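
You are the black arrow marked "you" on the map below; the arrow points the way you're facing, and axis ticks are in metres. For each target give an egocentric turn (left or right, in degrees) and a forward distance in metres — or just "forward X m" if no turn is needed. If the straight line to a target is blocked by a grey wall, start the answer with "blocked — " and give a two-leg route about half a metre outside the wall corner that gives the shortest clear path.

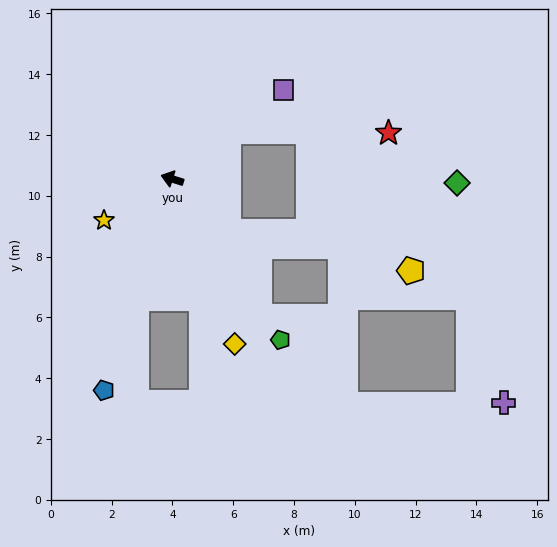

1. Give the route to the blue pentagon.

turn left 90°, forward 7.3 m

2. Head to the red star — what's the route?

blocked — turn right 122°, forward 2.4 m, then turn right 41°, forward 5.3 m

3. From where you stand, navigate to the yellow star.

turn left 49°, forward 2.6 m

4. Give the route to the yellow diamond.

turn left 128°, forward 5.8 m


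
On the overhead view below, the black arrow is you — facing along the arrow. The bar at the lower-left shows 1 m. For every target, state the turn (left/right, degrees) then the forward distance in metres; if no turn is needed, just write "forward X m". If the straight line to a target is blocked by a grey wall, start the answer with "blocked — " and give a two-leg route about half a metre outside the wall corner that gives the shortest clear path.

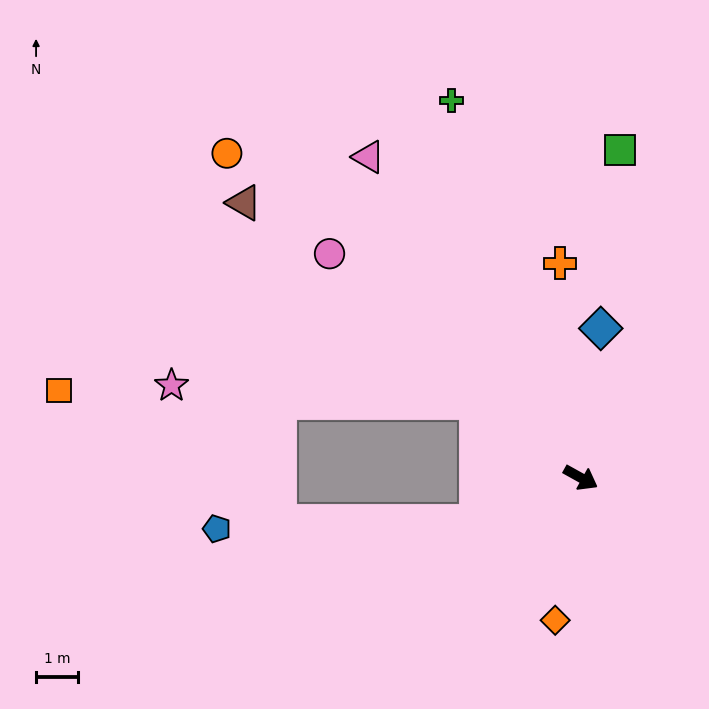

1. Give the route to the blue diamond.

turn left 111°, forward 3.6 m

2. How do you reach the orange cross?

turn left 125°, forward 5.1 m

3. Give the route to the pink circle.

turn left 167°, forward 8.0 m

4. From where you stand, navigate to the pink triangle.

turn left 153°, forward 9.2 m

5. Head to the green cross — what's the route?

turn left 138°, forward 9.5 m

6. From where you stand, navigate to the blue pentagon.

blocked — turn right 128°, forward 2.7 m, then turn right 21°, forward 6.2 m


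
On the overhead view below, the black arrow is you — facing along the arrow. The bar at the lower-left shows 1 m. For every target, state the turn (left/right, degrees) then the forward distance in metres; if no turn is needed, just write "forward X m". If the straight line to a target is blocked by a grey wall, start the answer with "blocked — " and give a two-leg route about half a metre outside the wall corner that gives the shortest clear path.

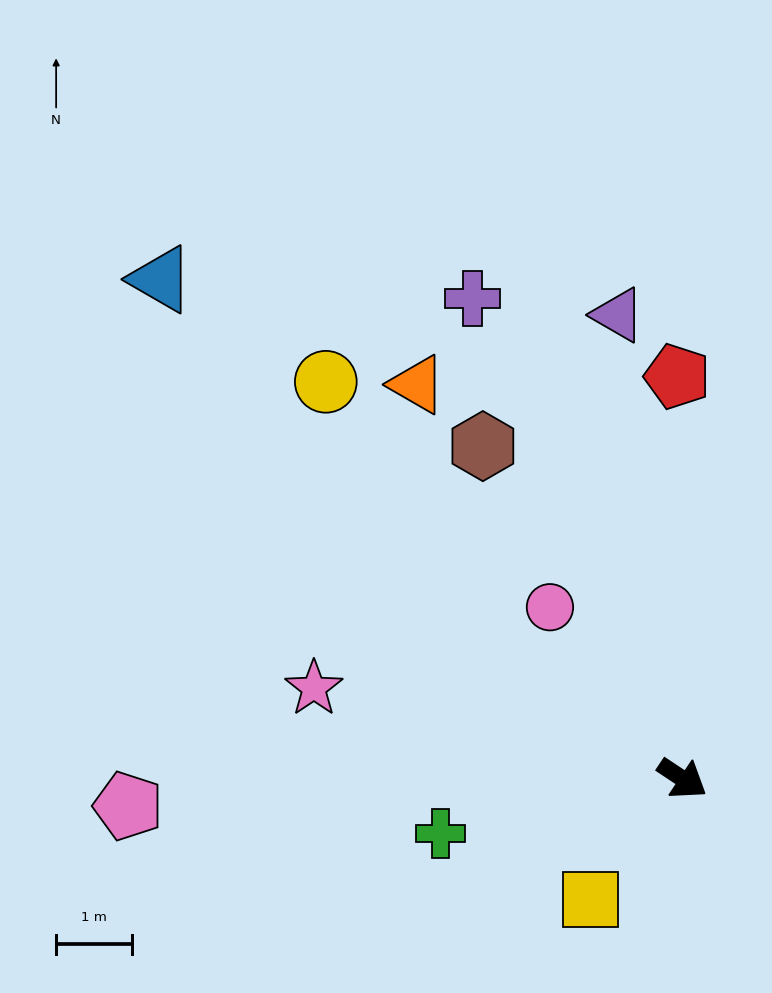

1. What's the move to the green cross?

turn right 134°, forward 3.3 m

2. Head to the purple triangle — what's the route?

turn left 132°, forward 6.2 m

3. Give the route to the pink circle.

turn left 161°, forward 2.9 m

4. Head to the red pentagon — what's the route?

turn left 124°, forward 5.3 m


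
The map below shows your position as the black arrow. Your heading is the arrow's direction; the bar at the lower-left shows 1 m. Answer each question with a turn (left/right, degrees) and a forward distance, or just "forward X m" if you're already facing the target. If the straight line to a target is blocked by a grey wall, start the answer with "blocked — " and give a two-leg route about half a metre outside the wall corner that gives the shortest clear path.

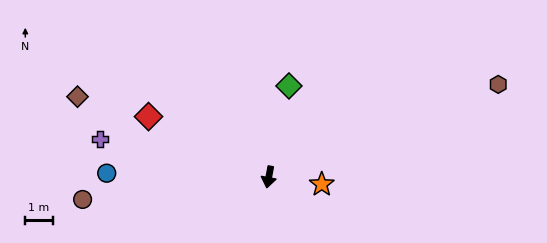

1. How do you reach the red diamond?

turn right 106°, forward 4.9 m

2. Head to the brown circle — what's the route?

turn right 73°, forward 6.8 m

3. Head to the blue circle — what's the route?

turn right 81°, forward 5.9 m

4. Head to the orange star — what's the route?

turn left 93°, forward 1.9 m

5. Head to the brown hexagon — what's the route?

turn left 123°, forward 9.0 m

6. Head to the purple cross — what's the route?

turn right 92°, forward 6.3 m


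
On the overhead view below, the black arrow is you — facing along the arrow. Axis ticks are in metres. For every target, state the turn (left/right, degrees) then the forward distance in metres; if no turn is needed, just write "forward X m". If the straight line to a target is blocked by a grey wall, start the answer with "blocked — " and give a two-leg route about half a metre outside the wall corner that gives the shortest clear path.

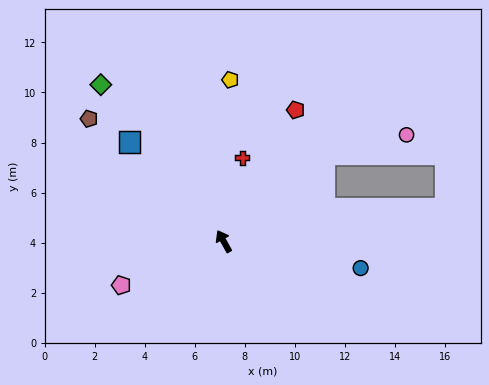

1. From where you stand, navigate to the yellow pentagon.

turn right 31°, forward 6.5 m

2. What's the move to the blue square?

turn left 14°, forward 5.5 m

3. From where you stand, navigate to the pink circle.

blocked — turn right 78°, forward 5.3 m, then turn right 28°, forward 3.4 m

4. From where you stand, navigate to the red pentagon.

turn right 58°, forward 6.0 m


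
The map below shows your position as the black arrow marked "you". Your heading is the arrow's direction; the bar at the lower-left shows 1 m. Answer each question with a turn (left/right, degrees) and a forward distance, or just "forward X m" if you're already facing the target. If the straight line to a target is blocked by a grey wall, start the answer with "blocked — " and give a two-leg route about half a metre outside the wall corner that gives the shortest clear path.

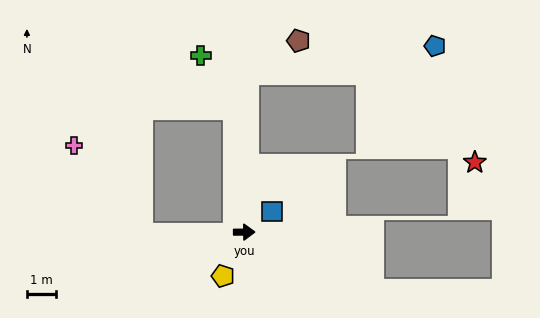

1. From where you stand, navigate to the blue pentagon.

blocked — turn left 89°, forward 5.5 m, then turn right 81°, forward 6.5 m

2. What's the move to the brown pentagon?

blocked — turn left 89°, forward 5.5 m, then turn right 57°, forward 2.1 m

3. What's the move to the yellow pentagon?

turn right 116°, forward 1.7 m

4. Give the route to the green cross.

blocked — turn left 94°, forward 4.3 m, then turn left 29°, forward 2.1 m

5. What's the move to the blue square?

turn left 36°, forward 1.2 m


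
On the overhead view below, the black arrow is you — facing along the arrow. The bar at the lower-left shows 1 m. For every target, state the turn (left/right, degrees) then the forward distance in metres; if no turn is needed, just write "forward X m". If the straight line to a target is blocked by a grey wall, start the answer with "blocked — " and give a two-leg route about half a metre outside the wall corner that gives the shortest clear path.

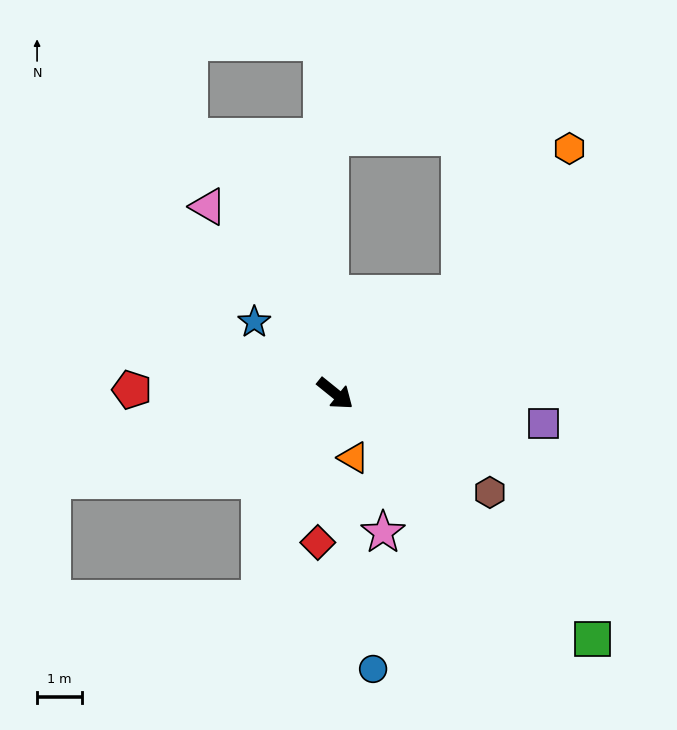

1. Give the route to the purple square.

turn left 31°, forward 4.7 m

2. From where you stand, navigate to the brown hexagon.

turn left 6°, forward 4.1 m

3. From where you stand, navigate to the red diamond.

turn right 58°, forward 3.3 m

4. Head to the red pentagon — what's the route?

turn right 142°, forward 4.5 m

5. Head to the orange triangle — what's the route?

turn right 35°, forward 1.5 m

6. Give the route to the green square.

turn right 5°, forward 7.9 m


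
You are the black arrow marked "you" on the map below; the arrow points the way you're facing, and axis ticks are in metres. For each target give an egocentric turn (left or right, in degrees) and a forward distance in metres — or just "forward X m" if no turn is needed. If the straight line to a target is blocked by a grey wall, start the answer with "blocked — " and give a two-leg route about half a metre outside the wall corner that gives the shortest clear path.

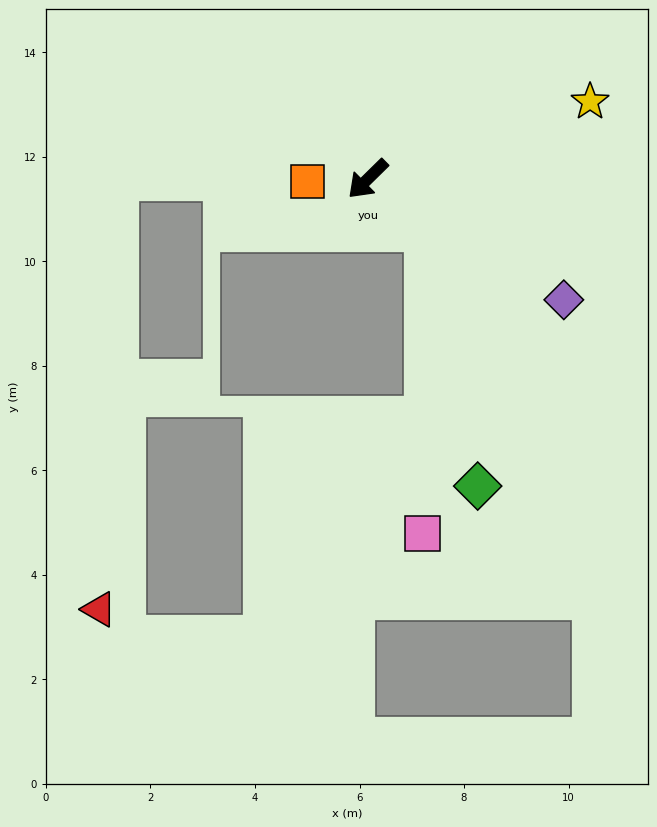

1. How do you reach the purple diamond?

turn left 104°, forward 4.4 m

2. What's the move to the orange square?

turn right 42°, forward 1.2 m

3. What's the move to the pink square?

blocked — turn left 95°, forward 1.5 m, then turn right 50°, forward 5.8 m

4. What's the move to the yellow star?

turn left 155°, forward 4.5 m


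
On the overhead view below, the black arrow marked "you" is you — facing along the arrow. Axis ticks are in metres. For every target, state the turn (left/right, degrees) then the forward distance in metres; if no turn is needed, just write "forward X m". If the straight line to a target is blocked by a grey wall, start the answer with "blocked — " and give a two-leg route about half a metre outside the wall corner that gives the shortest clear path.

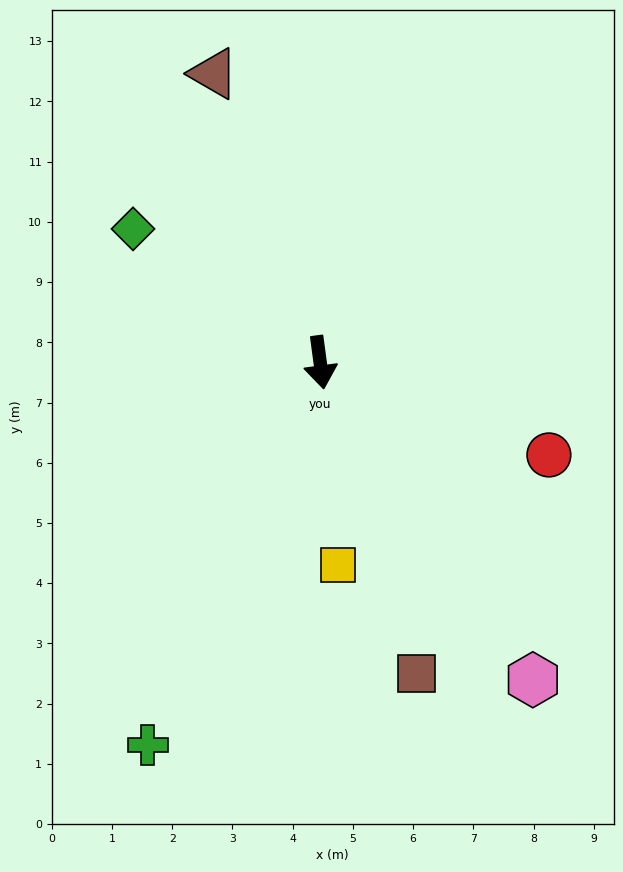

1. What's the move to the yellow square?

turn right 3°, forward 3.4 m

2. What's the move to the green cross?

turn right 32°, forward 7.0 m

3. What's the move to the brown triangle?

turn right 167°, forward 5.1 m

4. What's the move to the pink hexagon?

turn left 26°, forward 6.3 m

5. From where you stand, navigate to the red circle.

turn left 60°, forward 4.1 m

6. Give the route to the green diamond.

turn right 133°, forward 3.8 m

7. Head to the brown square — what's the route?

turn left 10°, forward 5.4 m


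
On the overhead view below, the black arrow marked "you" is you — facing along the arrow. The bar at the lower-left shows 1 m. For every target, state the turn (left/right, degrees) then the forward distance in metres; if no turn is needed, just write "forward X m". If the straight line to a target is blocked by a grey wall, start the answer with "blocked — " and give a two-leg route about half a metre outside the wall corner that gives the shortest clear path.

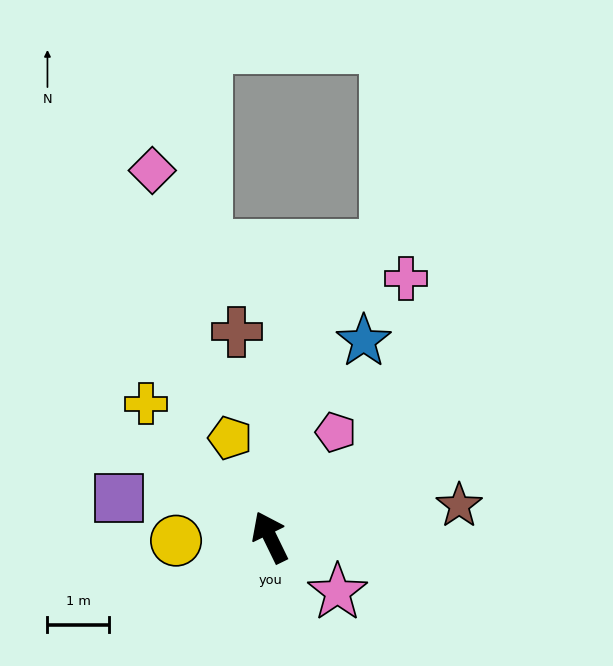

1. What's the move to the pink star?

turn right 155°, forward 1.4 m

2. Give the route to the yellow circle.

turn left 66°, forward 1.5 m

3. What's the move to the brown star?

turn right 107°, forward 3.1 m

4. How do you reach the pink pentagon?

turn right 58°, forward 2.0 m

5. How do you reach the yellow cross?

turn left 17°, forward 2.9 m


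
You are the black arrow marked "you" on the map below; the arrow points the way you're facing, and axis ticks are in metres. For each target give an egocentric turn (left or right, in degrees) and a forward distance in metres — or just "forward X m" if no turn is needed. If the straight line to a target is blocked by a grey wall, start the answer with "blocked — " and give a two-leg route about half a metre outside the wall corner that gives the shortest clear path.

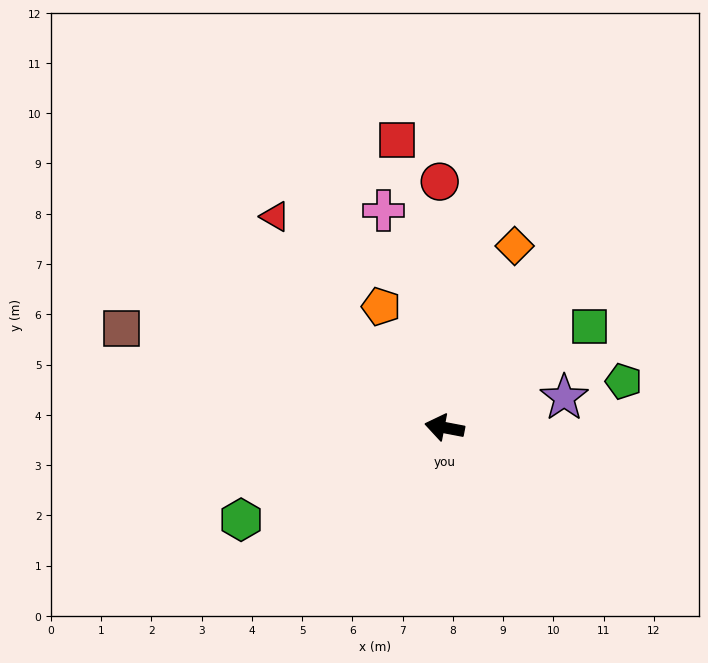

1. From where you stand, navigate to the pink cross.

turn right 63°, forward 4.5 m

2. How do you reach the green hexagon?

turn left 35°, forward 4.4 m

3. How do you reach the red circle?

turn right 78°, forward 4.9 m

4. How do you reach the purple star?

turn right 155°, forward 2.5 m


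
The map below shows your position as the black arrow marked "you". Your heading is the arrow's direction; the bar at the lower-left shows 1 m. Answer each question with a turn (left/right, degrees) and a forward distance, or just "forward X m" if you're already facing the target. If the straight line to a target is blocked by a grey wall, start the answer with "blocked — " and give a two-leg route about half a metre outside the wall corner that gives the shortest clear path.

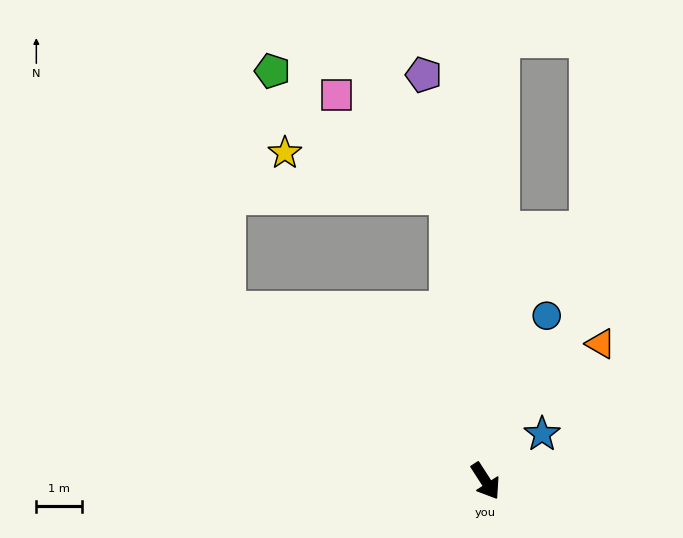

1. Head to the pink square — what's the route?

blocked — turn left 155°, forward 6.3 m, then turn left 40°, forward 3.3 m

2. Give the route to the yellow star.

blocked — turn left 155°, forward 6.3 m, then turn left 67°, forward 3.7 m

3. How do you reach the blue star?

turn left 97°, forward 1.6 m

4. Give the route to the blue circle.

turn left 127°, forward 3.9 m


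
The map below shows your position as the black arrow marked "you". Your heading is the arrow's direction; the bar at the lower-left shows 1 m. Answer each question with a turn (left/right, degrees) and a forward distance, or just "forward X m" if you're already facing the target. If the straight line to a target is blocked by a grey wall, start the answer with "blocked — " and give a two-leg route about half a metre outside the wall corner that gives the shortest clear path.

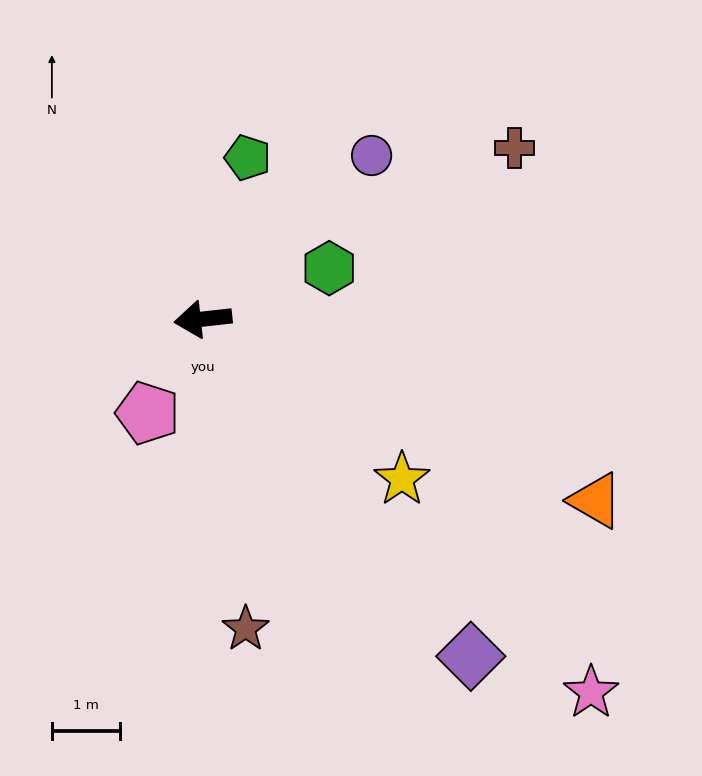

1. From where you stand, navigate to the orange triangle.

turn left 149°, forward 6.3 m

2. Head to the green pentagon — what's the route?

turn right 112°, forward 2.4 m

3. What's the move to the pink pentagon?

turn left 53°, forward 1.6 m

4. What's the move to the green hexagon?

turn right 164°, forward 2.0 m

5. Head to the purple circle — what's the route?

turn right 142°, forward 3.4 m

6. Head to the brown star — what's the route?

turn left 92°, forward 4.6 m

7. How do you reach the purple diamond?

turn left 122°, forward 6.3 m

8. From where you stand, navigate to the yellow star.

turn left 135°, forward 3.7 m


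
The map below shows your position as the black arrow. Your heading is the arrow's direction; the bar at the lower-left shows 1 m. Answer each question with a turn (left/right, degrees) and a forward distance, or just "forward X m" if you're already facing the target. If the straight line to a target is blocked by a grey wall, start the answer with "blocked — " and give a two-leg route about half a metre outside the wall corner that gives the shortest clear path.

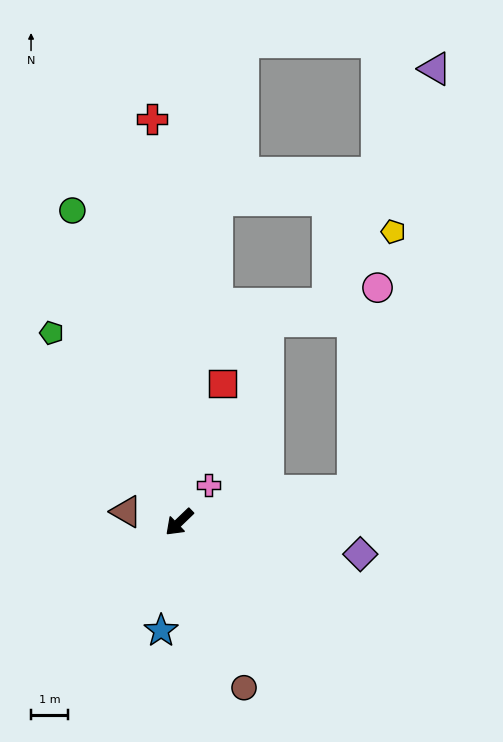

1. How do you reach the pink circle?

blocked — turn left 146°, forward 4.8 m, then turn left 73°, forward 5.6 m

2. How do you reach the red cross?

turn right 130°, forward 11.0 m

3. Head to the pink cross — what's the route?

turn right 172°, forward 1.3 m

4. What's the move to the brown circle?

turn left 67°, forward 4.8 m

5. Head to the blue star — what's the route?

turn left 37°, forward 3.0 m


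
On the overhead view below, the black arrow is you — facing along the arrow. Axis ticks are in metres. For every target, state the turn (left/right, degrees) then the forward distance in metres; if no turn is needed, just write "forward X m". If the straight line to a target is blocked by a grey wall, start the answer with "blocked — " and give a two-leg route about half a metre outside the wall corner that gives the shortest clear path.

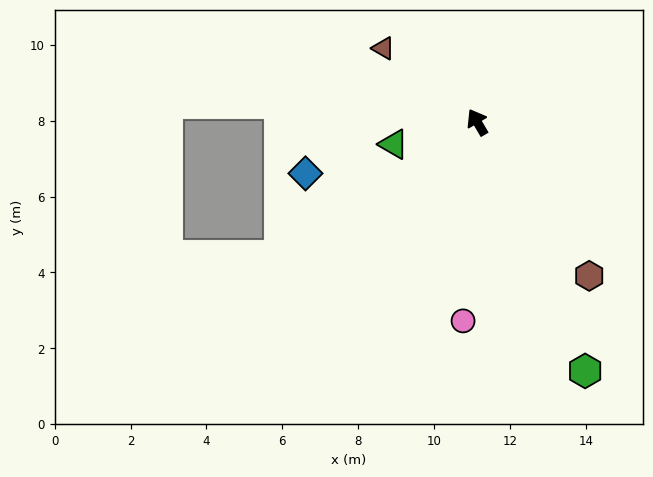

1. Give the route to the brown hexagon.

turn right 174°, forward 5.0 m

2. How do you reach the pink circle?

turn left 145°, forward 5.3 m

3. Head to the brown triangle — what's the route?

turn left 21°, forward 3.2 m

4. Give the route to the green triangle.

turn left 74°, forward 2.3 m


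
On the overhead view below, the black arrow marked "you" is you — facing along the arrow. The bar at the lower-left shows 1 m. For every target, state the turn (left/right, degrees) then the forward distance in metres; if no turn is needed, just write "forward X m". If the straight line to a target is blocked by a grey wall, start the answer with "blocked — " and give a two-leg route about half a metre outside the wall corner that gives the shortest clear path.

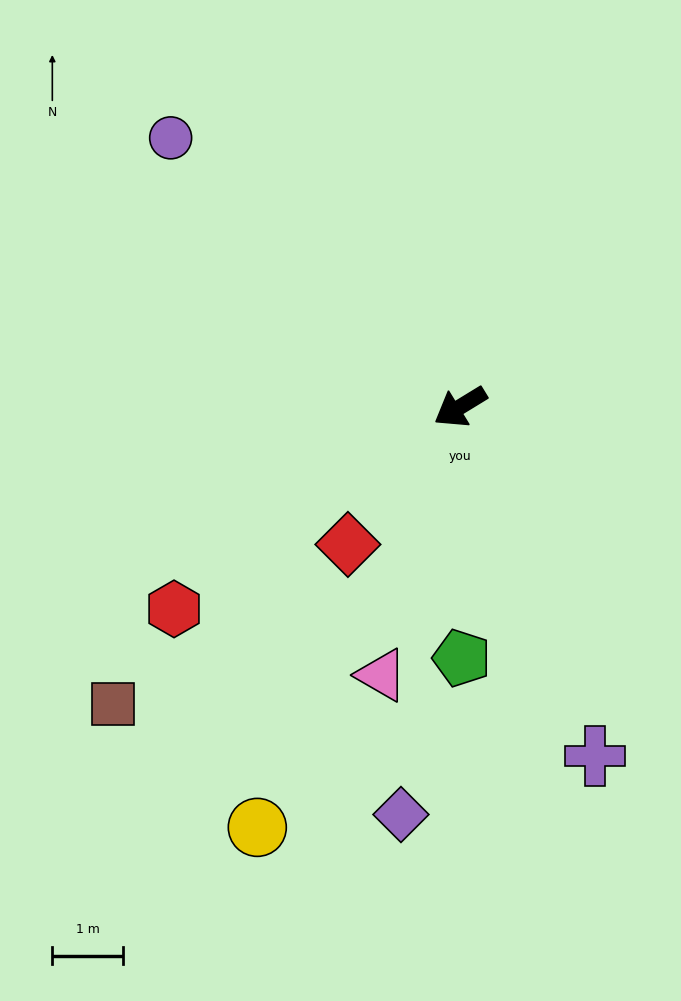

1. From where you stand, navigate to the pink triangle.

turn left 42°, forward 3.9 m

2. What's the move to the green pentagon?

turn left 59°, forward 3.5 m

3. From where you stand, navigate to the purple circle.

turn right 74°, forward 5.6 m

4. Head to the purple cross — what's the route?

turn left 80°, forward 5.3 m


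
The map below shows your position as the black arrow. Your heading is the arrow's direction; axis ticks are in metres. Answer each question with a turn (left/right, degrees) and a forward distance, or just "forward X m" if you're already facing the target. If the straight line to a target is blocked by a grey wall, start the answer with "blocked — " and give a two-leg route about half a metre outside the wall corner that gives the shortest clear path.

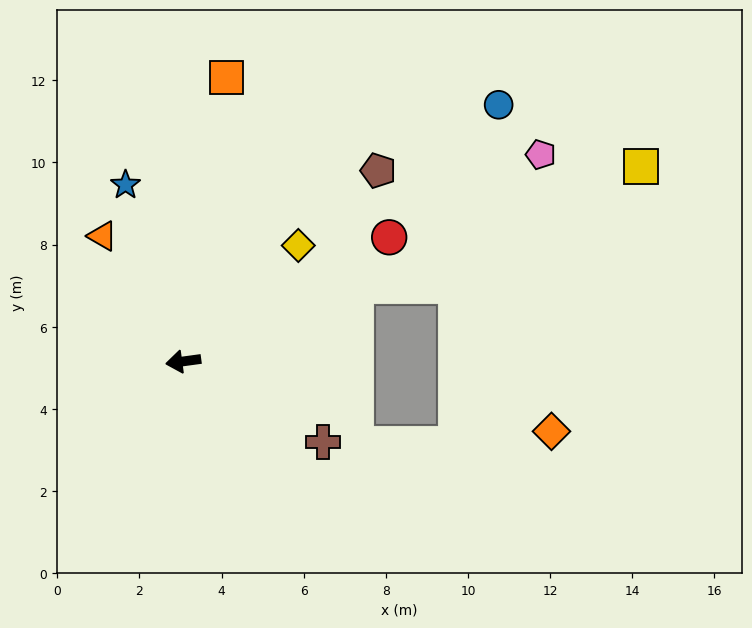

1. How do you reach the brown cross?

turn left 142°, forward 3.9 m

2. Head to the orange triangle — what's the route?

turn right 65°, forward 3.6 m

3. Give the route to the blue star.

turn right 80°, forward 4.5 m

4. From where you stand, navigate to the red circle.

turn right 157°, forward 5.9 m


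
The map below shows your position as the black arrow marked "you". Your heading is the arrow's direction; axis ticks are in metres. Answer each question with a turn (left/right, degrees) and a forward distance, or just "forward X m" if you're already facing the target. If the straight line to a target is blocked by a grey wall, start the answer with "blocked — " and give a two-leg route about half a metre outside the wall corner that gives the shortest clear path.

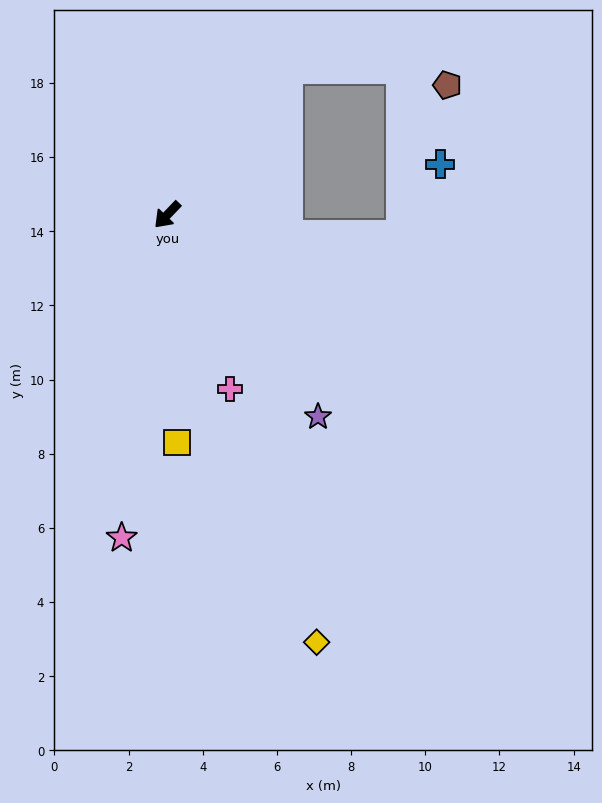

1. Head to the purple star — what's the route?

turn left 81°, forward 6.8 m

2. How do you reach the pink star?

turn left 36°, forward 8.8 m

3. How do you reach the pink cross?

turn left 64°, forward 5.0 m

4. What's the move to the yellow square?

turn left 46°, forward 6.1 m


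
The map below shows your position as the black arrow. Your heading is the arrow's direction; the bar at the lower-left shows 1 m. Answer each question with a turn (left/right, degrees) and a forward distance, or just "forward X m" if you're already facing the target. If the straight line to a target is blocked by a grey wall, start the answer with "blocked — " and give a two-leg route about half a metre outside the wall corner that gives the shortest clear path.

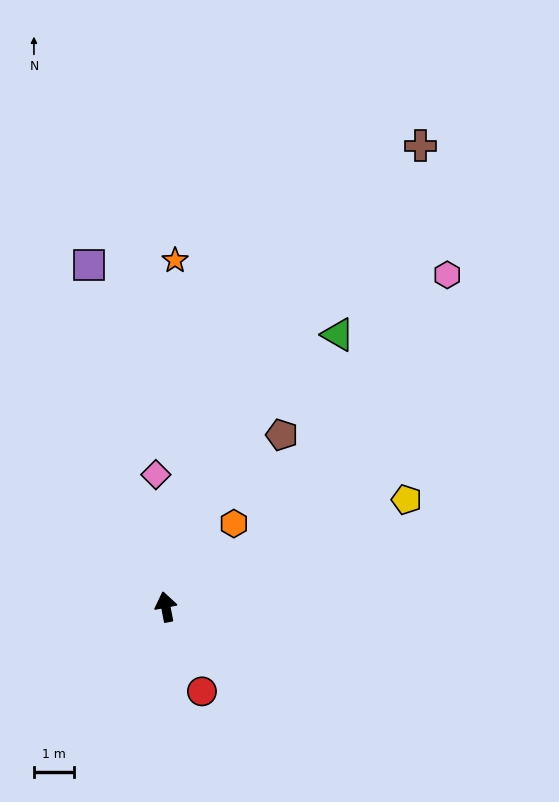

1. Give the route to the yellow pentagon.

turn right 77°, forward 6.6 m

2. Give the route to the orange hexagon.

turn right 50°, forward 2.7 m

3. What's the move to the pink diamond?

turn right 7°, forward 3.3 m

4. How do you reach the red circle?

turn right 168°, forward 2.3 m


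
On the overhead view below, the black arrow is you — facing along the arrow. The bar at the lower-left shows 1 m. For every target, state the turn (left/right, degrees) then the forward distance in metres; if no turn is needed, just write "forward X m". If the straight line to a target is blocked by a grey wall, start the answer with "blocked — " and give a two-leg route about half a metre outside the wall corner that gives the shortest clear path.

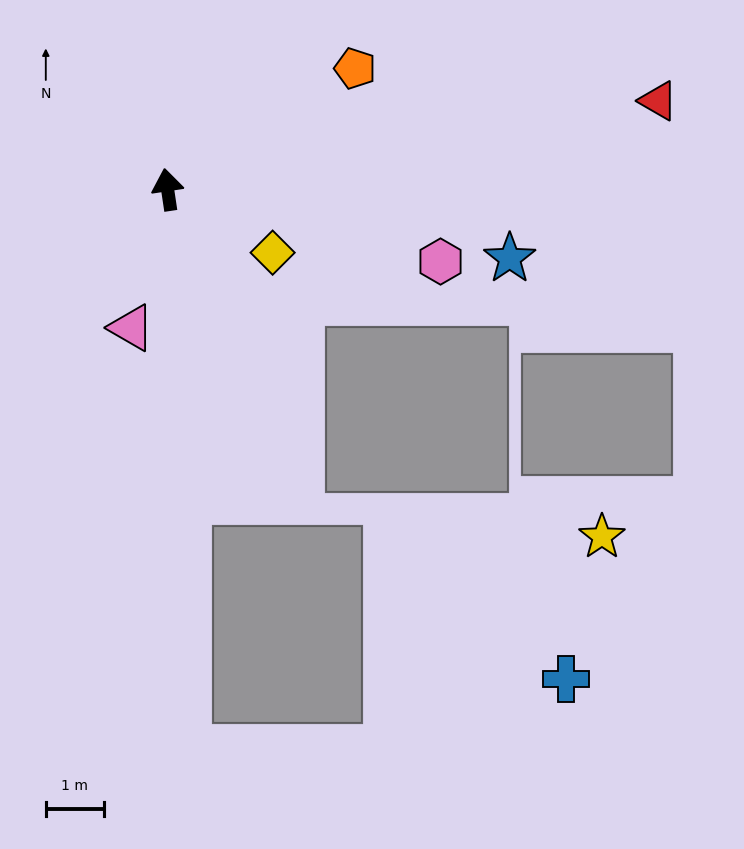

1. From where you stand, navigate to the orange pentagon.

turn right 66°, forward 3.9 m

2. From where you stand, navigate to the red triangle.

turn right 88°, forward 8.6 m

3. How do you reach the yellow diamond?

turn right 130°, forward 2.1 m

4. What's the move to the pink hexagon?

turn right 113°, forward 4.9 m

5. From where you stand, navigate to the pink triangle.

turn left 157°, forward 2.5 m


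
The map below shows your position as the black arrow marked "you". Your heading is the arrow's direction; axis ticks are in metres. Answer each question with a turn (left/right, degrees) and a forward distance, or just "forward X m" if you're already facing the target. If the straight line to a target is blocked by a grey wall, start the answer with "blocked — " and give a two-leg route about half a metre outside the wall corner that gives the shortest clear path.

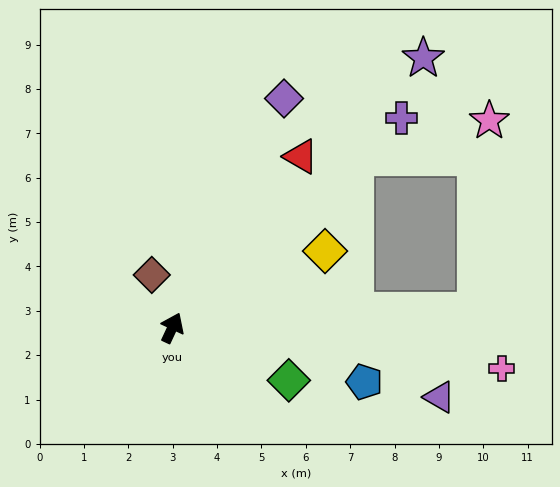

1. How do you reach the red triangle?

turn right 12°, forward 4.8 m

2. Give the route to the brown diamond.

turn left 46°, forward 1.3 m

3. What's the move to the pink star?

blocked — turn right 22°, forward 5.6 m, then turn right 28°, forward 3.1 m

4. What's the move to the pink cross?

turn right 72°, forward 7.5 m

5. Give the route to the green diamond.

turn right 89°, forward 2.9 m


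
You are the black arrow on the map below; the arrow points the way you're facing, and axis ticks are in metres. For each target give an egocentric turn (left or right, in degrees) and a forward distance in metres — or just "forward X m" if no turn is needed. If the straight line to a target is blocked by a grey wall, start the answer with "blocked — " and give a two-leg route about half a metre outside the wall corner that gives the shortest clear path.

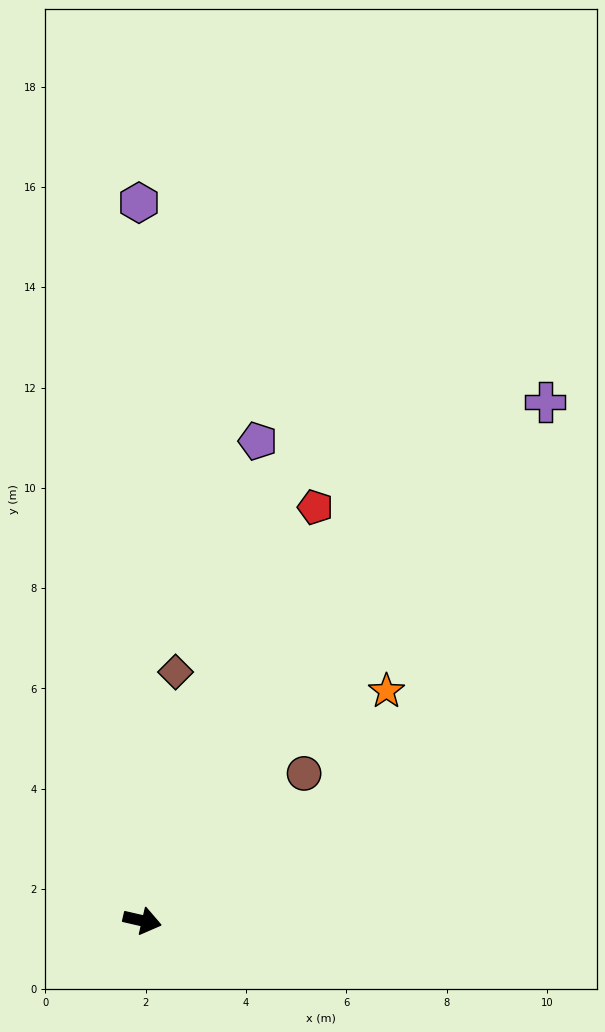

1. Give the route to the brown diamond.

turn left 95°, forward 5.0 m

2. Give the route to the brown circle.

turn left 55°, forward 4.4 m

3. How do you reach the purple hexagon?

turn left 103°, forward 14.3 m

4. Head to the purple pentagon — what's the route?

turn left 89°, forward 9.8 m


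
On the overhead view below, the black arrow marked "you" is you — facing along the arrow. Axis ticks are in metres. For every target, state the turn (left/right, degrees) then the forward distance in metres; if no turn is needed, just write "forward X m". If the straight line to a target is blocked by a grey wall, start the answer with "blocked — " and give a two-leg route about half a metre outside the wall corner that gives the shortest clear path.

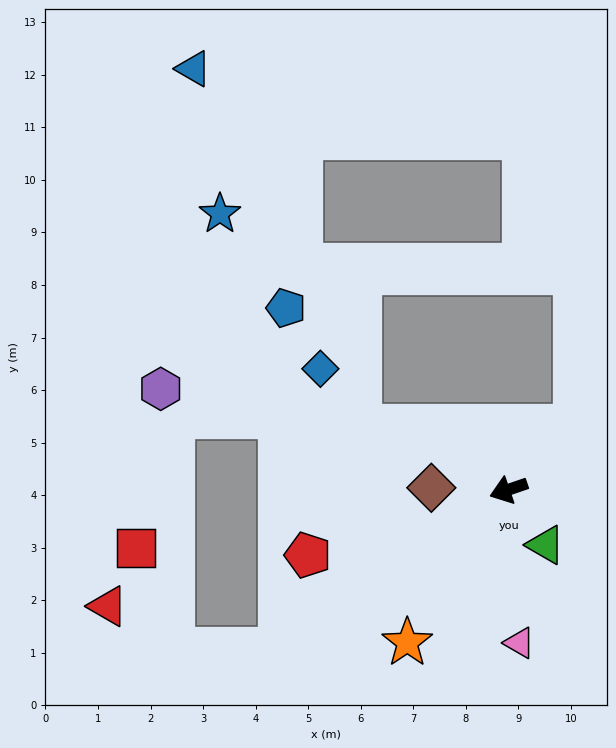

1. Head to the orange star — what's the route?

turn left 38°, forward 3.5 m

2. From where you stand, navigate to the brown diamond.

turn right 20°, forward 1.5 m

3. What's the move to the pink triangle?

turn left 75°, forward 2.9 m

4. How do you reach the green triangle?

turn left 105°, forward 1.3 m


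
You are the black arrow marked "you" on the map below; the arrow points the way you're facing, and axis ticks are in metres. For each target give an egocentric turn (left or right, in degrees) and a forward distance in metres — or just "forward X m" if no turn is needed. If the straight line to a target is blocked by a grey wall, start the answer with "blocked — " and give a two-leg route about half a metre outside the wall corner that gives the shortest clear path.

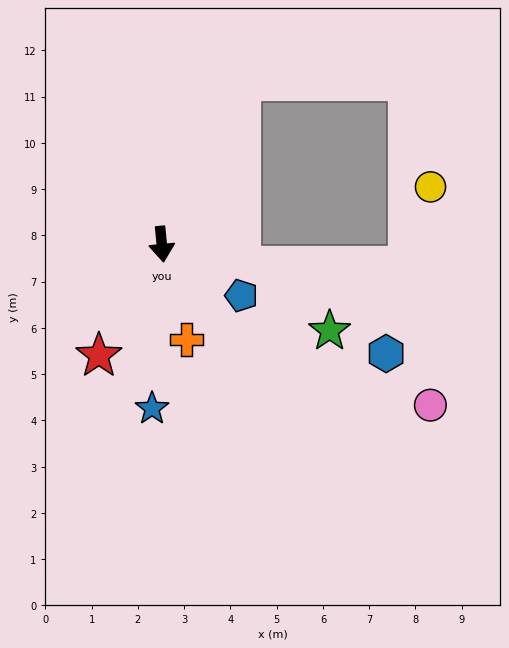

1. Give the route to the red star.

turn right 35°, forward 2.8 m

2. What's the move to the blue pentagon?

turn left 52°, forward 2.0 m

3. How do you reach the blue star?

turn right 9°, forward 3.6 m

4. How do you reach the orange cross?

turn left 9°, forward 2.1 m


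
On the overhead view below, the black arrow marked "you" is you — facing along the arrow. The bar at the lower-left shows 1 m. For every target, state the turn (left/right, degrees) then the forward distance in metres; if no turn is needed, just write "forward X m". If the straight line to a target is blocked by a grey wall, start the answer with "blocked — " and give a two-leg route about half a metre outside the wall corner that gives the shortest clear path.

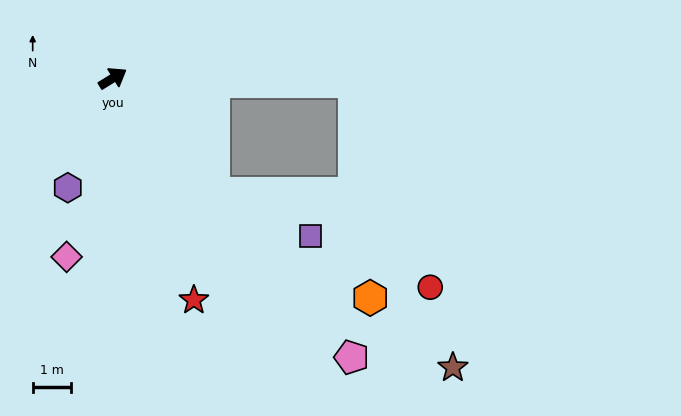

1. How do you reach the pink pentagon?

turn right 81°, forward 9.7 m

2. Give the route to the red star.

turn right 102°, forward 6.2 m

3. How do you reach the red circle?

blocked — turn right 33°, forward 6.4 m, then turn right 68°, forward 5.8 m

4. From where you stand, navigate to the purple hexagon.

turn right 144°, forward 3.1 m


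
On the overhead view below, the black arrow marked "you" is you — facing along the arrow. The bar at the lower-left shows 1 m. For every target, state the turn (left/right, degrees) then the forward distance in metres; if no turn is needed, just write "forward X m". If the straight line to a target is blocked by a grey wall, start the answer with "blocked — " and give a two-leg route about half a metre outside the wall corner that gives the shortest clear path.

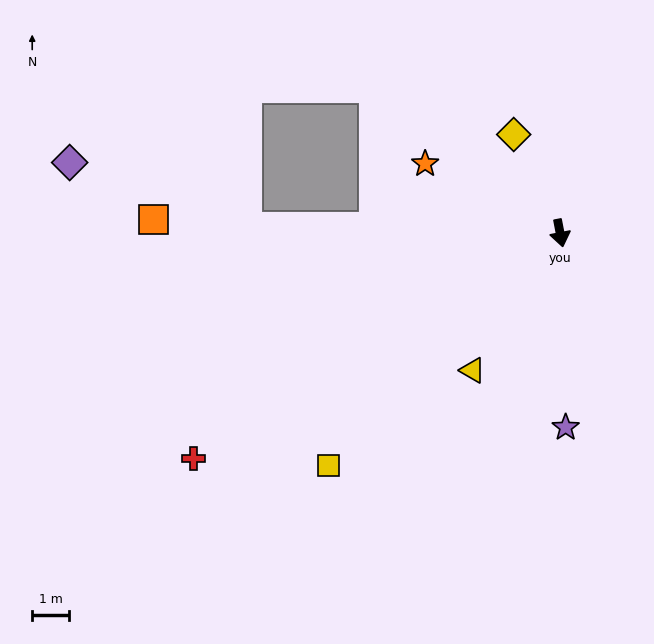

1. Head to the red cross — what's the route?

turn right 69°, forward 11.6 m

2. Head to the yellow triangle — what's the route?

turn right 43°, forward 4.4 m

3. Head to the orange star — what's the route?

turn right 128°, forward 4.1 m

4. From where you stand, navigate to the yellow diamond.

turn right 166°, forward 2.9 m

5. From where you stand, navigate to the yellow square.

turn right 56°, forward 8.8 m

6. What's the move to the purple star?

turn right 9°, forward 5.2 m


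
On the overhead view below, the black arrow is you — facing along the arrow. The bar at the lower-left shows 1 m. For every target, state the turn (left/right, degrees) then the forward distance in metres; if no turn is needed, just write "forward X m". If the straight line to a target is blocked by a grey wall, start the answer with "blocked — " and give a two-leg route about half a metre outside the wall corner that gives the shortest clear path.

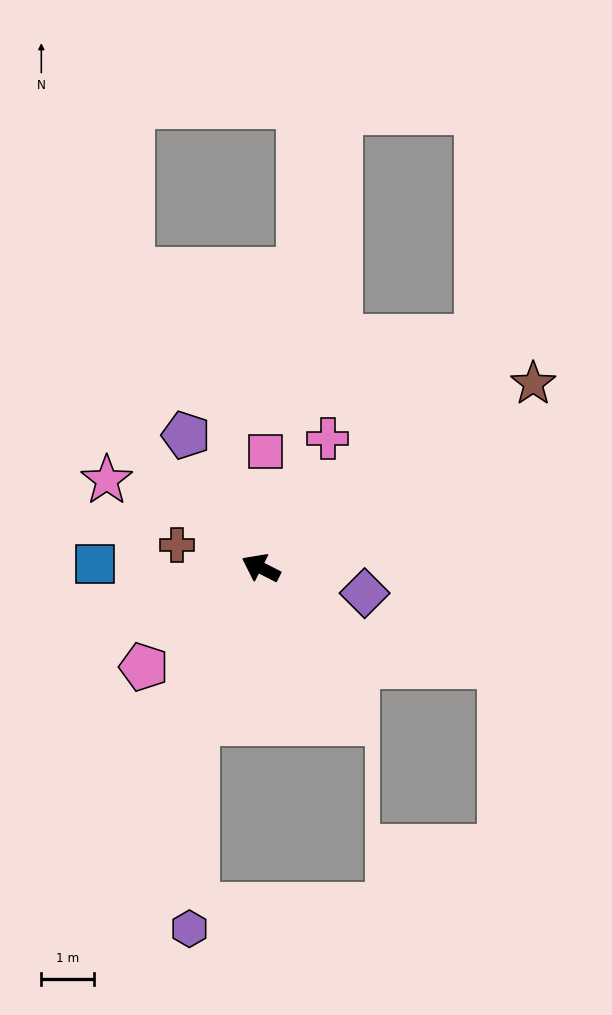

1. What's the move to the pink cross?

turn right 90°, forward 2.7 m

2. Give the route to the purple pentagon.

turn right 34°, forward 2.9 m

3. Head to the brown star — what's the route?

turn right 119°, forward 6.2 m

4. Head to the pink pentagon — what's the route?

turn left 67°, forward 2.9 m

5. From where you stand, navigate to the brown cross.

turn left 12°, forward 1.6 m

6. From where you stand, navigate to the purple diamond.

turn right 167°, forward 2.0 m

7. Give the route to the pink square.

turn right 65°, forward 2.2 m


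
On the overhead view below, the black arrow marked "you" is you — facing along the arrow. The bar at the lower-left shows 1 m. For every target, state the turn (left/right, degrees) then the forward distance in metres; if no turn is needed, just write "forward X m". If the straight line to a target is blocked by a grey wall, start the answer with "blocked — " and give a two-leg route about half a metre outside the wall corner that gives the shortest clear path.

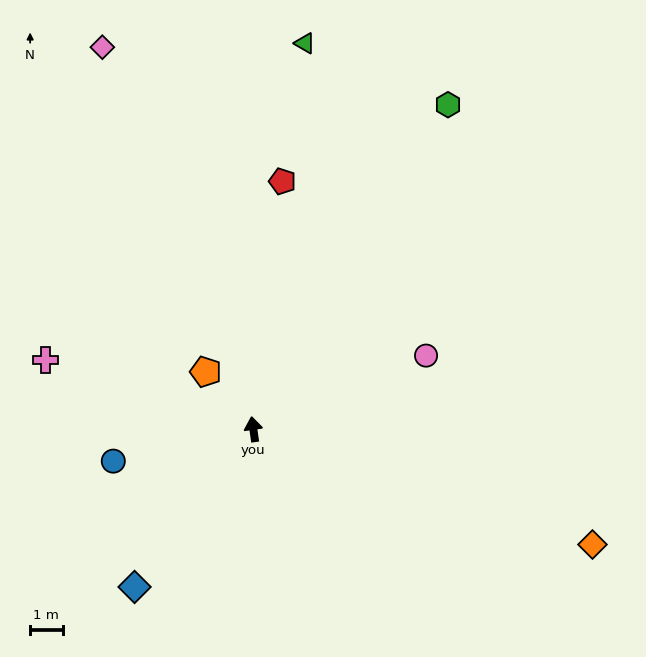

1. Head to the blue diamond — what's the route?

turn left 135°, forward 6.1 m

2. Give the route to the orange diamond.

turn right 117°, forward 11.0 m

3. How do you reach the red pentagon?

turn right 15°, forward 7.7 m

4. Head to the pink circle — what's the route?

turn right 75°, forward 5.8 m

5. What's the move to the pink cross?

turn left 63°, forward 6.7 m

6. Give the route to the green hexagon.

turn right 39°, forward 11.7 m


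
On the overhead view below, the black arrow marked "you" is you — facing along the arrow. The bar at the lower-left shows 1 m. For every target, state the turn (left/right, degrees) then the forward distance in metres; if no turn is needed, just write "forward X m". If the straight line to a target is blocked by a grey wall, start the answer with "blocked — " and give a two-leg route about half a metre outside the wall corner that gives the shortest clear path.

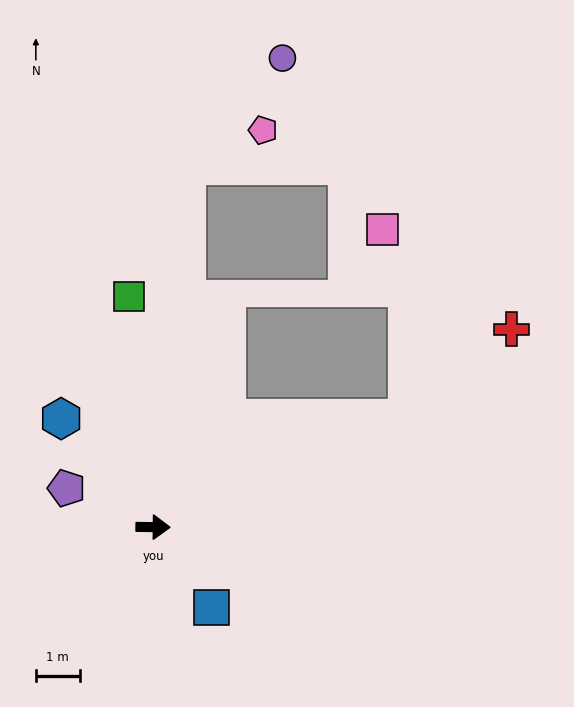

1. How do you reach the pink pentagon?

blocked — turn left 85°, forward 8.2 m, then turn right 59°, forward 1.9 m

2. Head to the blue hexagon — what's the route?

turn left 131°, forward 3.2 m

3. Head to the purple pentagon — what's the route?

turn left 156°, forward 2.2 m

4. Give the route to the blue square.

turn right 54°, forward 2.3 m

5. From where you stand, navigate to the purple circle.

blocked — turn left 85°, forward 8.2 m, then turn right 36°, forward 3.3 m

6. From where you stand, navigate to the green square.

turn left 97°, forward 5.3 m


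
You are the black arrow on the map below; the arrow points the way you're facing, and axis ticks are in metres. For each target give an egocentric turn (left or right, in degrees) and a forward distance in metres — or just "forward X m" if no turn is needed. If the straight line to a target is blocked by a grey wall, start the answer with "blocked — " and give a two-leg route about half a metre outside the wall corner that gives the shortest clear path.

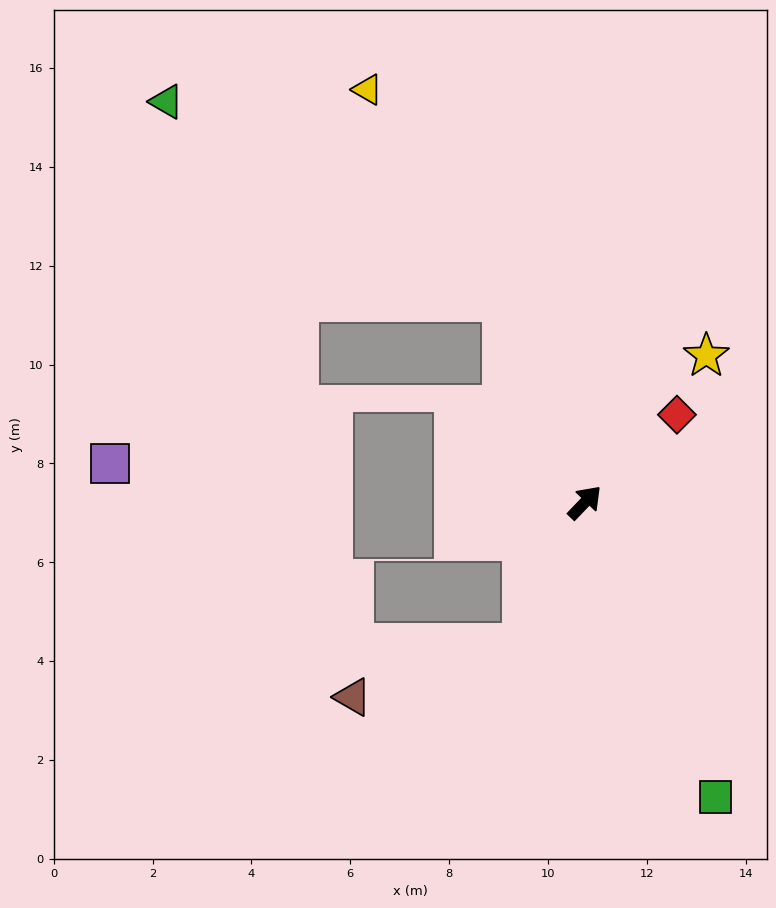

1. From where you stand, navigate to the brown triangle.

blocked — turn right 160°, forward 3.1 m, then turn right 49°, forward 3.6 m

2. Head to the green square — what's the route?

turn right 112°, forward 6.5 m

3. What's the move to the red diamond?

turn right 3°, forward 2.6 m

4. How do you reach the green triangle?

blocked — turn left 66°, forward 4.4 m, then turn left 37°, forward 7.9 m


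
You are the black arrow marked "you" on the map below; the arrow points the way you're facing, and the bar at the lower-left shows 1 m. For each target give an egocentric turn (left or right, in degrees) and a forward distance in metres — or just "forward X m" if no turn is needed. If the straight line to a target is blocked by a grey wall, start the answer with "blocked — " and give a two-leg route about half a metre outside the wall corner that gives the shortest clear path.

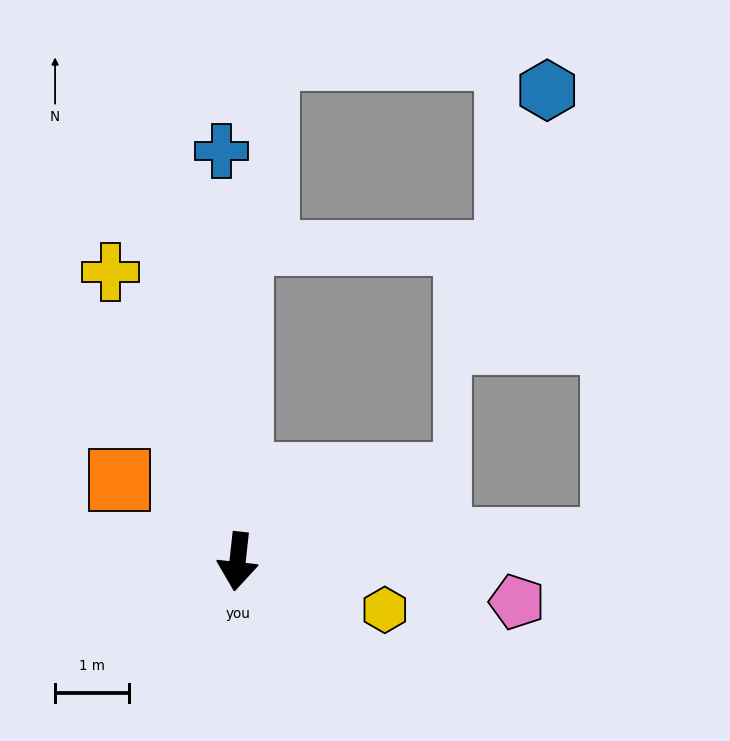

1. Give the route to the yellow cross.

turn right 150°, forward 4.3 m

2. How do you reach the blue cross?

turn right 172°, forward 5.6 m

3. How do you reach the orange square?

turn right 119°, forward 1.9 m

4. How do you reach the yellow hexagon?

turn left 78°, forward 2.1 m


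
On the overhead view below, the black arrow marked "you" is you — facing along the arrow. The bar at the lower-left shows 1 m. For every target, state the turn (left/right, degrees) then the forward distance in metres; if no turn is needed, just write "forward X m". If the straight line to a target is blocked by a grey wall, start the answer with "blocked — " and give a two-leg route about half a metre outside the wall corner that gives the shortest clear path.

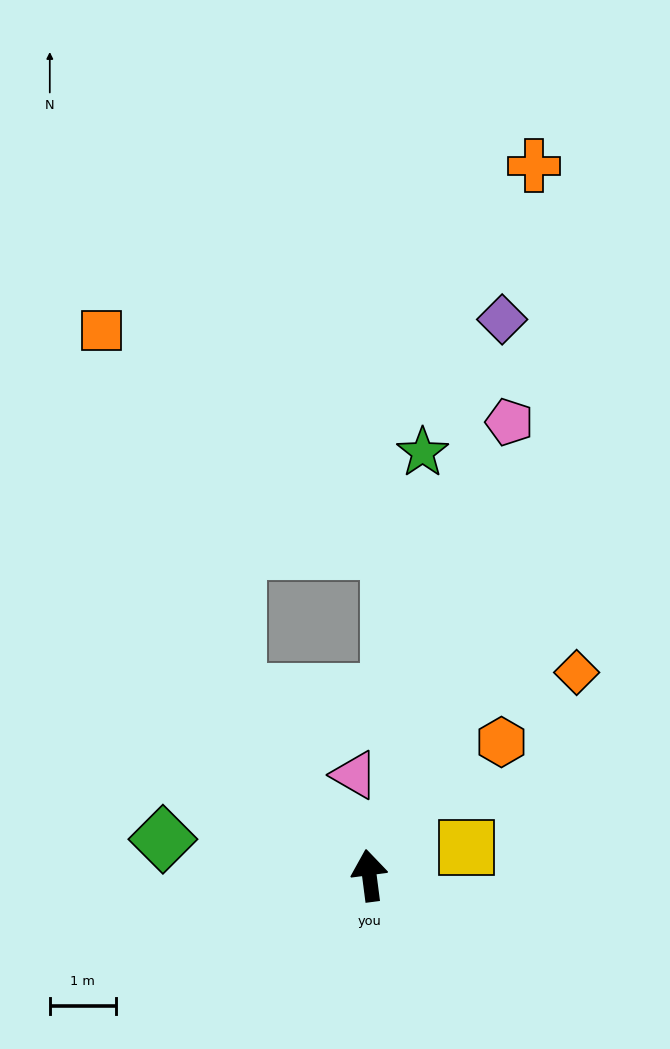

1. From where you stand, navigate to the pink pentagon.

turn right 25°, forward 7.2 m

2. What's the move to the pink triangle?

forward 1.5 m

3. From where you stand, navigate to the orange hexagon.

turn right 52°, forward 2.9 m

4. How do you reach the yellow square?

turn right 81°, forward 1.5 m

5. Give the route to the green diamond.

turn left 73°, forward 3.2 m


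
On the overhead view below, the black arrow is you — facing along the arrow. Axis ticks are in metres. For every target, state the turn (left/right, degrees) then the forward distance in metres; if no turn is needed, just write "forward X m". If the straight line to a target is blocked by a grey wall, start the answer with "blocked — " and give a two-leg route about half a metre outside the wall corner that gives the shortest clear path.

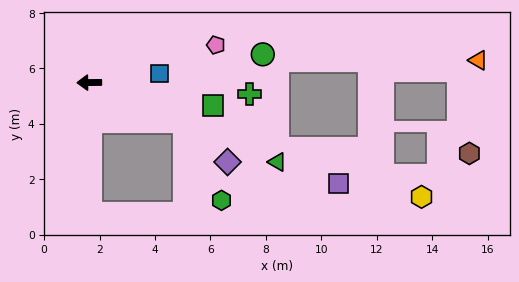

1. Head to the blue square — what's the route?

turn right 174°, forward 2.6 m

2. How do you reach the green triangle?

turn left 156°, forward 7.4 m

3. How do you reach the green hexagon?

blocked — turn left 157°, forward 3.7 m, then turn right 42°, forward 3.2 m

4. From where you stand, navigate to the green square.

turn left 169°, forward 4.5 m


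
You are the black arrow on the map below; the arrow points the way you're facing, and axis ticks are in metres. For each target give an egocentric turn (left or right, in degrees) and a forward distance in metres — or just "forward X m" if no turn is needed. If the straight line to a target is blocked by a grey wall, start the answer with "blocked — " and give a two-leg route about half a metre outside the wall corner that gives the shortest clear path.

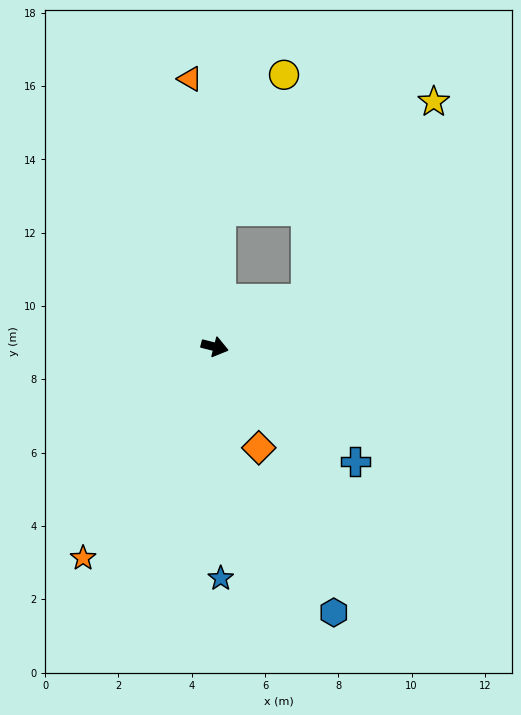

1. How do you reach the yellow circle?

blocked — turn left 102°, forward 3.7 m, then turn right 23°, forward 4.1 m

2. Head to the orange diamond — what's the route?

turn right 52°, forward 3.0 m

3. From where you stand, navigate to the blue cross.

turn right 25°, forward 4.9 m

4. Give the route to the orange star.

turn right 108°, forward 6.8 m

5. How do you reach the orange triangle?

turn left 110°, forward 7.3 m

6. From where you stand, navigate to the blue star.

turn right 74°, forward 6.3 m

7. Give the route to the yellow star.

blocked — turn left 41°, forward 2.8 m, then turn left 31°, forward 6.4 m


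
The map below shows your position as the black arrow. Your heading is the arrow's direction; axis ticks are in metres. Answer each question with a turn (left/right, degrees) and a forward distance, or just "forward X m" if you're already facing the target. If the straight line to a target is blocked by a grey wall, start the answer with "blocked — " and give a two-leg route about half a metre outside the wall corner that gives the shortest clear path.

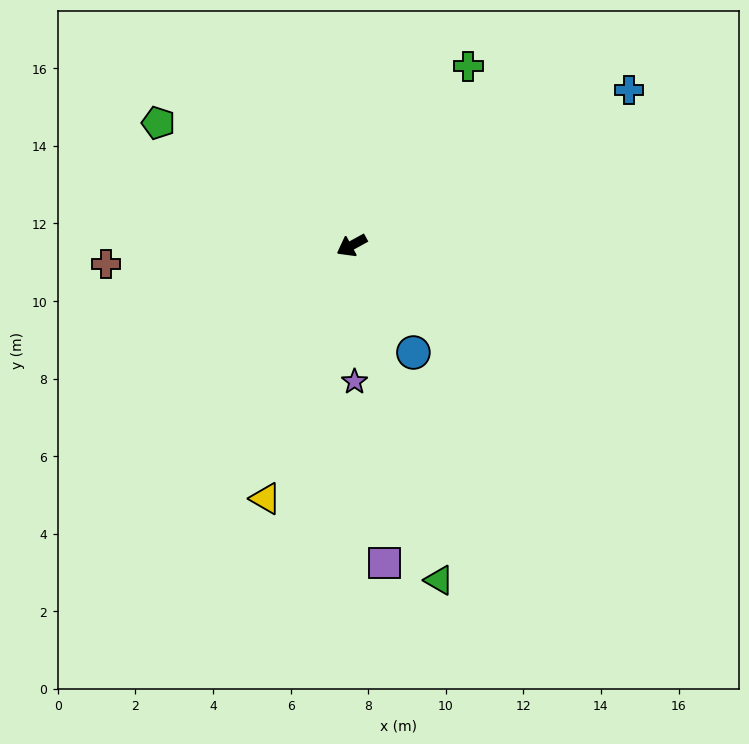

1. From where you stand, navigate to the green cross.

turn right 152°, forward 5.5 m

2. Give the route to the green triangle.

turn left 76°, forward 8.9 m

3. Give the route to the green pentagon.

turn right 61°, forward 5.9 m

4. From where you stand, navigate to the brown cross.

turn right 24°, forward 6.4 m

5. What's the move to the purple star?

turn left 62°, forward 3.5 m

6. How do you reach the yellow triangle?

turn left 42°, forward 6.9 m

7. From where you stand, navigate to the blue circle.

turn left 91°, forward 3.2 m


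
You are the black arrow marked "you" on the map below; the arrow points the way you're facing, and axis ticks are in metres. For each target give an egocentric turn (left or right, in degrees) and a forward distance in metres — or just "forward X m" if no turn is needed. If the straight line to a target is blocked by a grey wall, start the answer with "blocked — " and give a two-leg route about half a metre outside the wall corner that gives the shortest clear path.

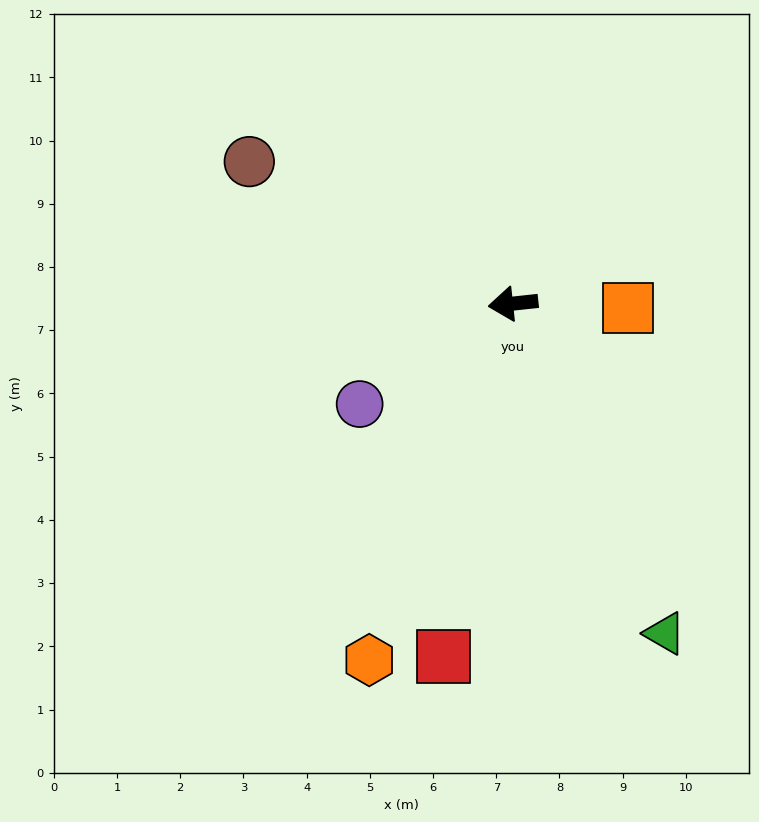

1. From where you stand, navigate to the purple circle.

turn left 27°, forward 2.9 m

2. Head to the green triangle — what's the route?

turn left 109°, forward 5.7 m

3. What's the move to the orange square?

turn left 172°, forward 1.8 m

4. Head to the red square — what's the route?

turn left 73°, forward 5.7 m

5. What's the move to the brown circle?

turn right 34°, forward 4.7 m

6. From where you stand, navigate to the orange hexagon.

turn left 62°, forward 6.1 m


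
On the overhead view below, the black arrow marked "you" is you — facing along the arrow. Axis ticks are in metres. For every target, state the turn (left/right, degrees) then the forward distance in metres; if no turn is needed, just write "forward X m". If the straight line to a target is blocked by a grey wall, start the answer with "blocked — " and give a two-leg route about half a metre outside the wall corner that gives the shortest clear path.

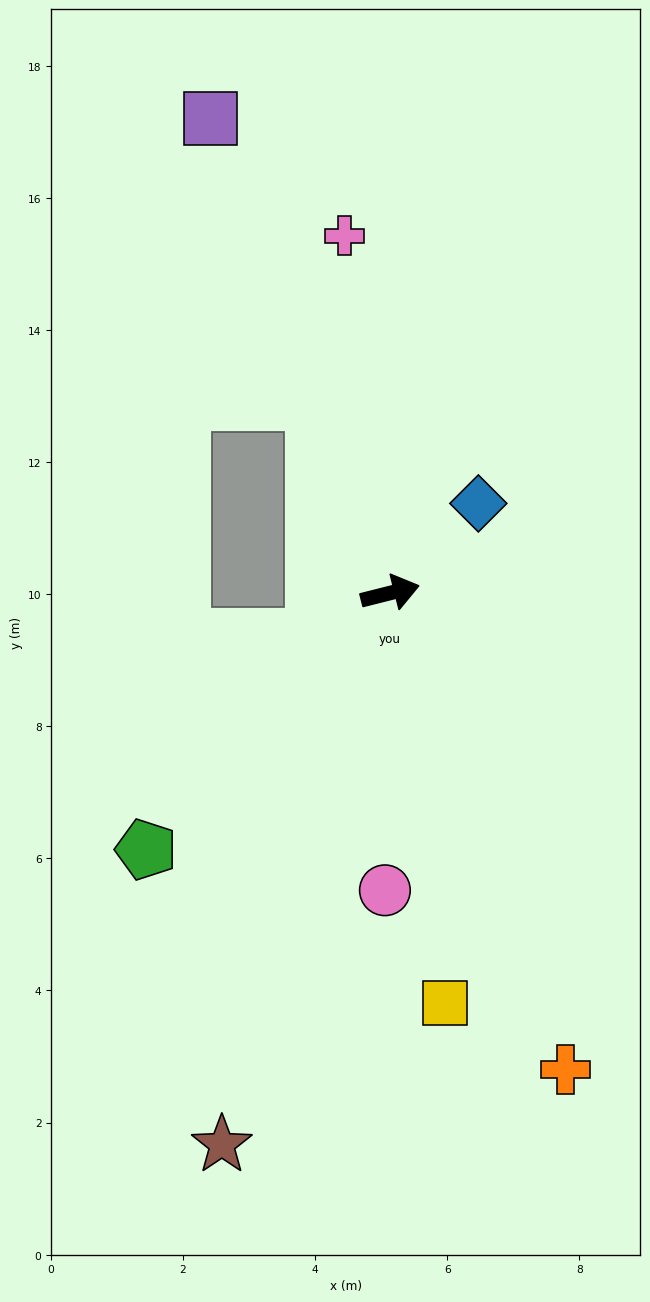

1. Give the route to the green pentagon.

turn right 148°, forward 5.4 m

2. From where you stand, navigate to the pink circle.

turn right 105°, forward 4.5 m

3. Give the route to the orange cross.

turn right 84°, forward 7.7 m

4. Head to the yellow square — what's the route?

turn right 96°, forward 6.3 m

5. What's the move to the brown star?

turn right 121°, forward 8.7 m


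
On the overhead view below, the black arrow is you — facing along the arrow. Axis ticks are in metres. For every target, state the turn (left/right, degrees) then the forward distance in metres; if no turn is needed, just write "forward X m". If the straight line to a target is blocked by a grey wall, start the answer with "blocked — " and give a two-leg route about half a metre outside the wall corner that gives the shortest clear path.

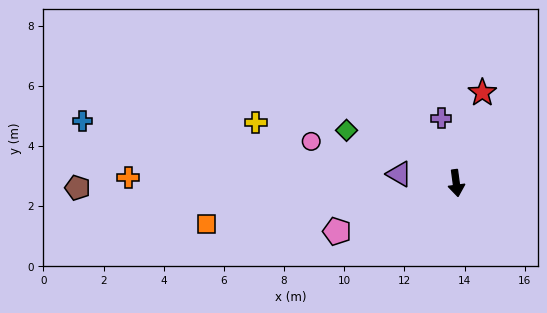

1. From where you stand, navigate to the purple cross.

turn right 175°, forward 2.2 m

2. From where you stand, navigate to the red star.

turn left 156°, forward 3.1 m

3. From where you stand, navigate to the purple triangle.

turn right 107°, forward 1.9 m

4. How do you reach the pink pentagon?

turn right 76°, forward 4.3 m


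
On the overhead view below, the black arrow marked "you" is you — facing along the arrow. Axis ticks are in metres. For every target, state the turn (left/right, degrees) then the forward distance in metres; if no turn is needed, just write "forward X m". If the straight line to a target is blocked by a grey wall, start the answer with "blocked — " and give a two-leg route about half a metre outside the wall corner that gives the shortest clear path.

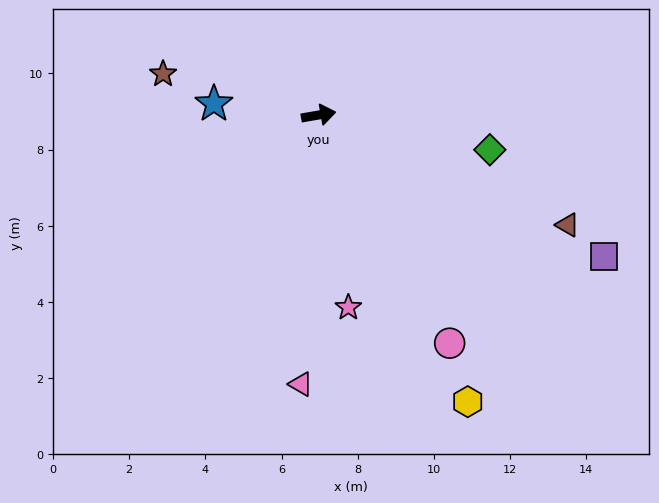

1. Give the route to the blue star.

turn left 164°, forward 2.8 m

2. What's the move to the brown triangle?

turn right 34°, forward 7.1 m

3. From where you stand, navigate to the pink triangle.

turn right 104°, forward 7.1 m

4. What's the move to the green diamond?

turn right 21°, forward 4.6 m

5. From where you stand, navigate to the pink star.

turn right 91°, forward 5.1 m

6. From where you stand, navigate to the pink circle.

turn right 70°, forward 6.9 m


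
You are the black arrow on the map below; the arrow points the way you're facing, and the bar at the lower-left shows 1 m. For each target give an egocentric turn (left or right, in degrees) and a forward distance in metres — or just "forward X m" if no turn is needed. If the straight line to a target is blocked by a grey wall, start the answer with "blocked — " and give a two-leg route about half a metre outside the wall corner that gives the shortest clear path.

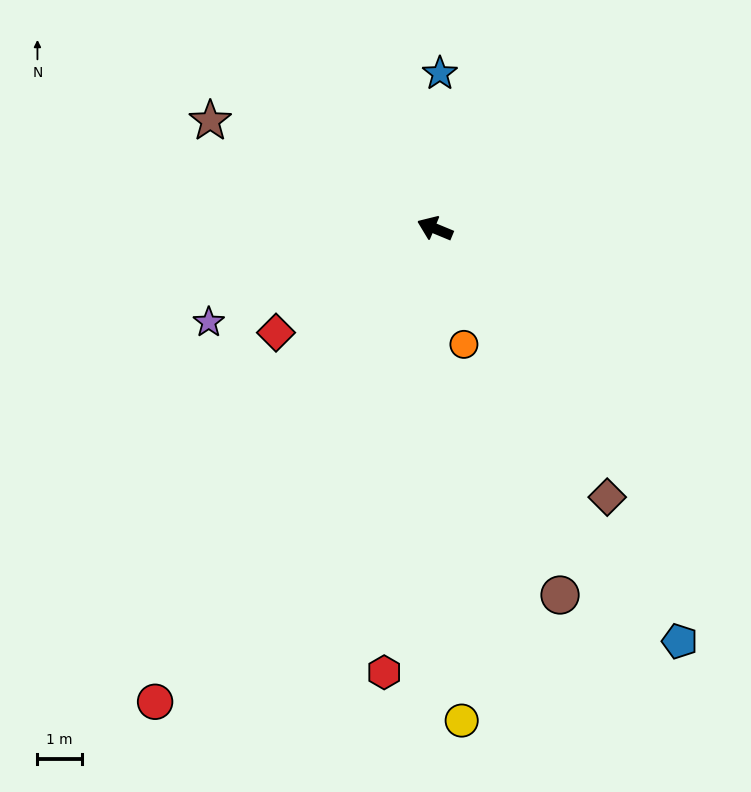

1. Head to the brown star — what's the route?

turn right 3°, forward 5.6 m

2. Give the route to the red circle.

turn left 82°, forward 12.5 m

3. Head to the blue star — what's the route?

turn right 69°, forward 3.5 m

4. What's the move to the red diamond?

turn left 56°, forward 4.3 m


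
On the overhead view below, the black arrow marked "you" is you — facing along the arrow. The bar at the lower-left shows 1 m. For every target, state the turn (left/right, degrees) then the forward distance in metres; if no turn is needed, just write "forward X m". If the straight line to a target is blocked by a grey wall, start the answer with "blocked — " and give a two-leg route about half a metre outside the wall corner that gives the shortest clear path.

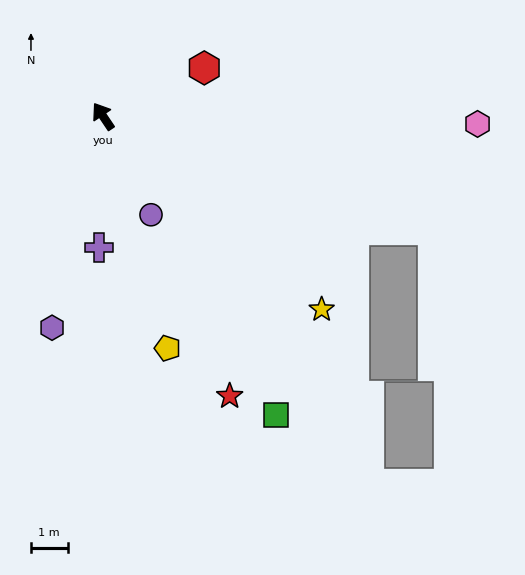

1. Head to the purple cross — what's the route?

turn left 144°, forward 3.6 m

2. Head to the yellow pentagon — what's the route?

turn left 162°, forward 6.6 m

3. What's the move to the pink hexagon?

turn right 125°, forward 10.2 m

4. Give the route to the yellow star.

turn right 165°, forward 8.0 m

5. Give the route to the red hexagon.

turn right 98°, forward 3.1 m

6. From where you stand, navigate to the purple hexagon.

turn left 133°, forward 6.0 m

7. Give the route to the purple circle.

turn left 172°, forward 3.0 m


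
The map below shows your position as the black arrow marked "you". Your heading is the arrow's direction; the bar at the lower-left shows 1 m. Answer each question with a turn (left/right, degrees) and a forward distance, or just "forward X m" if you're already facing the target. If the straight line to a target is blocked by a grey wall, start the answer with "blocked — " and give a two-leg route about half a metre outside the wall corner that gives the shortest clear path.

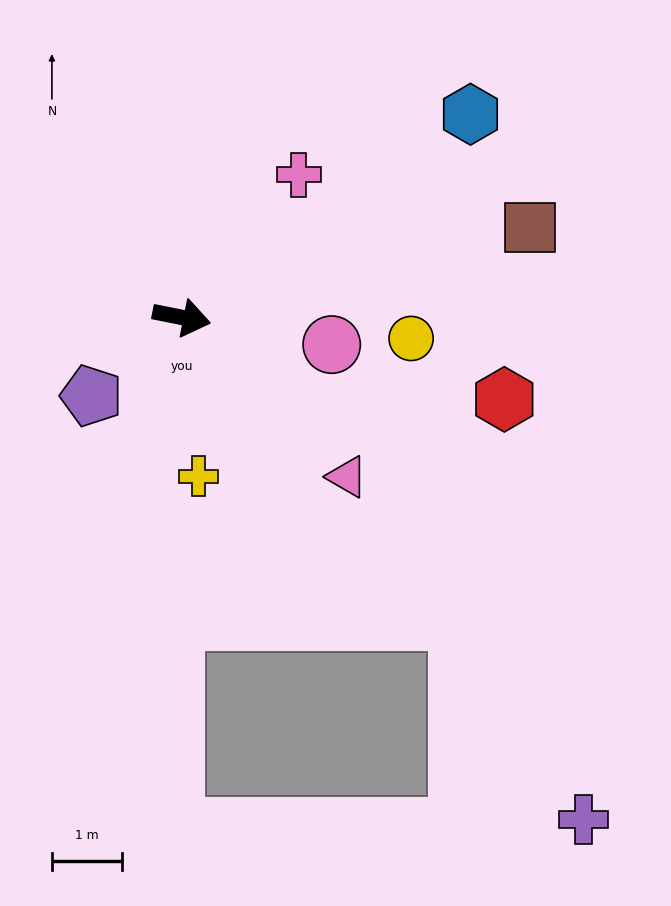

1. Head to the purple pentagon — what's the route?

turn right 128°, forward 1.7 m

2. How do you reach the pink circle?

forward 2.2 m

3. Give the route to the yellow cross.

turn right 73°, forward 2.3 m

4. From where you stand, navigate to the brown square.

turn left 26°, forward 5.1 m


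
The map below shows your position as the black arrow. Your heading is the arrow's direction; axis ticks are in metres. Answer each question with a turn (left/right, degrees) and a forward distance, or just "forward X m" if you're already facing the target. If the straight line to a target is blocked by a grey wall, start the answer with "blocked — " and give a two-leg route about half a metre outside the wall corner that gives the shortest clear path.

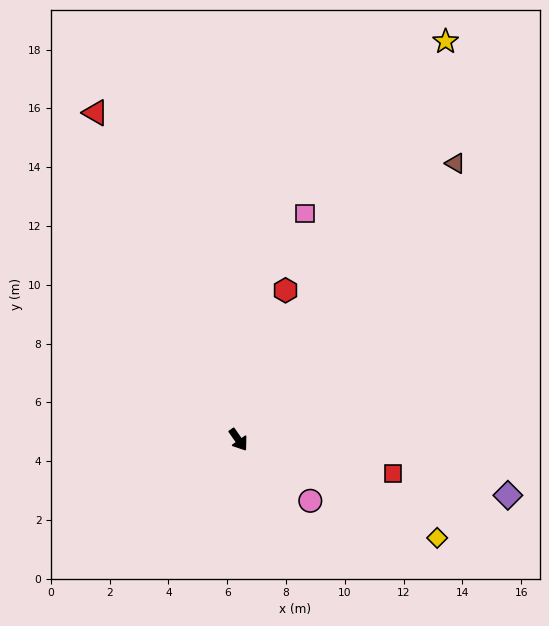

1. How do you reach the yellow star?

turn left 117°, forward 15.3 m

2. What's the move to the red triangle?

turn left 168°, forward 12.1 m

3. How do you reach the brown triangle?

turn left 107°, forward 12.0 m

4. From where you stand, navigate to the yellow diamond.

turn left 29°, forward 7.5 m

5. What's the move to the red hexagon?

turn left 127°, forward 5.3 m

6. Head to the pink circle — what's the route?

turn left 15°, forward 3.2 m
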